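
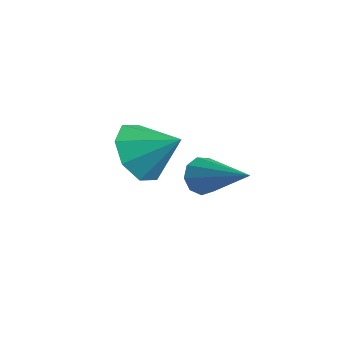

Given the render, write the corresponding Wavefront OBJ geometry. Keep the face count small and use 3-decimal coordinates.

v -1.571 2.277 0.312
v -1.294 2.044 -0.191
v 0.131 2.503 1.148
v -1.331 2.465 -0.228
v -1.481 2.798 -0.012
v -1.673 2.887 0.355
v -1.818 2.692 0.702
v -1.847 2.302 0.867
v -1.747 1.901 0.772
v -1.565 1.676 0.462
v -1.386 1.732 0.082
v -0.451 -0.478 2.818
v 0.22 -0.945 2.354
v 0.451 0.118 3.522
v 0.051 -0.32 2.04
v -0.411 0.212 2.182
v -0.897 0.34 2.697
v -1.122 -0.011 3.283
v -0.953 -0.636 3.597
v -0.491 -1.169 3.455
v -0.005 -1.297 2.94
f 2 1 4
f 2 4 3
f 4 1 5
f 4 5 3
f 5 1 6
f 5 6 3
f 6 1 7
f 6 7 3
f 7 1 8
f 7 8 3
f 8 1 9
f 8 9 3
f 9 1 10
f 9 10 3
f 10 1 11
f 10 11 3
f 11 1 2
f 11 2 3
f 13 12 15
f 13 15 14
f 15 12 16
f 15 16 14
f 16 12 17
f 16 17 14
f 17 12 18
f 17 18 14
f 18 12 19
f 18 19 14
f 19 12 20
f 19 20 14
f 20 12 21
f 20 21 14
f 21 12 13
f 21 13 14



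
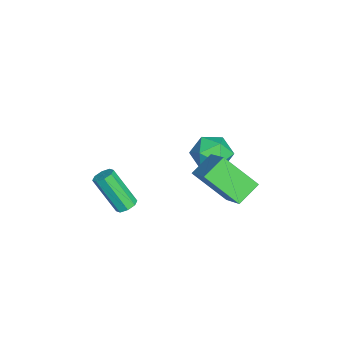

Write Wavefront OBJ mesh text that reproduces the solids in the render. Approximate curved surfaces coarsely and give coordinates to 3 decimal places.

v -2.5 2.758 -1.283
v -1.715 3.308 -1.715
v -1.785 1.312 -1.825
v -1 1.862 -2.257
v -1.091 1.807 -1.211
v -1.532 2.701 -0.876
v -1.968 1.919 -2.664
v -2.409 2.813 -2.329
v -1.386 2.789 -2.568
v -0.844 2.721 -1.67
v -2.656 1.899 -1.87
v -2.114 1.831 -0.972
v 1.156 -1.206 -3.071
v 1.627 -1.447 -3.105
v 1.215 -2.495 -1.404
v 0.744 -2.254 -1.369
v 1.643 -1.104 -2.89
v 1.232 -2.151 -1.188
v 1.374 -0.821 -2.781
v 0.963 -1.868 -1.079
v 0.977 -0.763 -2.841
v 0.566 -1.81 -1.14
v 0.685 -0.965 -3.036
v 0.273 -2.013 -1.335
v 0.668 -1.309 -3.252
v 0.257 -2.356 -1.55
v 0.937 -1.592 -3.361
v 0.526 -2.639 -1.659
v 1.334 -1.65 -3.3
v 0.923 -2.697 -1.599
v 2.264 1.666 0.39
v 1.468 2.427 1.003
v 2.633 3.151 -0.974
v 1.837 3.911 -0.361
v 3.583 2.249 1.381
v 2.787 3.009 1.994
v 3.952 3.733 0.017
v 3.156 4.494 0.63
f 1 12 6
f 1 6 2
f 1 2 8
f 1 8 11
f 1 11 12
f 2 6 10
f 6 12 5
f 12 11 3
f 11 8 7
f 8 2 9
f 4 10 5
f 4 5 3
f 4 3 7
f 4 7 9
f 4 9 10
f 5 10 6
f 3 5 12
f 7 3 11
f 9 7 8
f 10 9 2
f 14 13 17
f 14 17 15
f 15 17 18
f 15 18 16
f 17 13 19
f 17 19 18
f 18 19 20
f 18 20 16
f 19 13 21
f 19 21 20
f 20 21 22
f 20 22 16
f 21 13 23
f 21 23 22
f 22 23 24
f 22 24 16
f 23 13 25
f 23 25 24
f 24 25 26
f 24 26 16
f 25 13 27
f 25 27 26
f 26 27 28
f 26 28 16
f 27 13 29
f 27 29 28
f 28 29 30
f 28 30 16
f 29 13 14
f 29 14 30
f 30 14 15
f 30 15 16
f 32 34 31
f 35 32 31
f 31 34 33
f 33 35 31
f 32 38 34
f 36 32 35
f 36 38 32
f 34 38 33
f 37 35 33
f 33 38 37
f 37 36 35
f 38 36 37



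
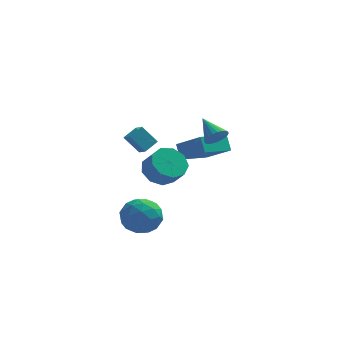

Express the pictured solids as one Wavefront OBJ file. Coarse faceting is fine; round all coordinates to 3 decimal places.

v -1.381 -2.731 -2.374
v -0.669 -3.234 -1.492
v -2.271 -4.506 -2.668
v -1.559 -5.009 -1.786
v -2.436 -4.187 -1.481
v -1.886 -3.09 -1.299
v -1.054 -4.65 -2.861
v -0.504 -3.553 -2.679
v -0.467 -4.42 -1.793
v -1.321 -4.134 -0.94
v -1.619 -3.606 -3.22
v -2.473 -3.32 -2.367
v -0.947 -2.826 -1.907
v -1.993 -4.914 -2.253
v -2.509 -4.43 -2.073
v -2.09 -4.726 -1.555
v -1.662 -2.742 -1.794
v -1.244 -3.037 -1.275
v -2.282 -3.597 -1.269
v -1.696 -4.703 -2.885
v -1.278 -4.998 -2.366
v -0.85 -3.014 -2.605
v -0.431 -3.31 -2.087
v -0.658 -4.143 -2.891
v -0.409 -3.82 -1.565
v -0.932 -4.863 -1.738
v -0.636 -4.652 -2.37
v -0.312 -4.007 -2.264
v -0.911 -3.651 -1.064
v -1.434 -4.695 -1.237
v -1.95 -4.211 -1.057
v -1.627 -3.566 -0.951
v -0.792 -4.349 -1.241
v -1.506 -3.045 -2.923
v -2.029 -4.089 -3.096
v -1.313 -4.174 -3.209
v -0.99 -3.529 -3.103
v -2.008 -2.877 -2.422
v -2.531 -3.92 -2.595
v -2.628 -3.733 -1.896
v -2.304 -3.088 -1.79
v -2.148 -3.391 -2.919
v -2.715 3.291 0.014
v -2.345 2.665 0.436
v -2.043 3.975 0.441
v -1.673 3.35 0.862
v -1.827 3.09 -1.062
v -1.457 2.465 -0.641
v -1.155 3.775 -0.636
v -0.785 3.149 -0.214
v 2.505 0.015 1.848
v 3.094 0.455 1.765
v 1.735 1.205 2.692
v 2.941 0.522 1.53
v 2.72 0.512 1.344
v 2.468 0.426 1.234
v 2.221 0.278 1.218
v 2.017 0.089 1.297
v 1.888 -0.111 1.461
v 1.852 -0.291 1.683
v 1.917 -0.425 1.931
v 2.07 -0.492 2.166
v 2.291 -0.482 2.352
v 2.543 -0.396 2.462
v 2.79 -0.248 2.478
v 2.994 -0.059 2.399
v 3.123 0.141 2.235
v 3.159 0.321 2.013
v 0.512 2.194 -1.126
v 1.877 1.134 0.05
v 0.262 2.837 -0.257
v 1.627 1.777 0.919
v 1.973 3.483 -1.659
v 3.338 2.423 -0.483
v 1.723 4.126 -0.79
v 3.088 3.066 0.386
v -0.514 -3.197 1.066
v 0.461 -2.916 0.668
v 1.029 -3.541 1.616
v 0.054 -3.823 2.014
v 0.224 -2.399 1.15
v 0.792 -3.025 2.099
v -0.358 -2.256 1.593
v 0.209 -2.882 2.542
v -1.013 -2.553 1.79
v -0.446 -3.179 2.738
v -1.435 -3.152 1.647
v -0.867 -3.777 2.596
v -1.425 -3.772 1.233
v -0.857 -4.397 2.181
v -0.989 -4.123 0.74
v -0.421 -4.748 1.688
v -0.331 -4.041 0.4
v 0.237 -4.666 1.348
v 0.242 -3.564 0.371
v 0.81 -4.19 1.32
f 1 38 17
f 38 12 41
f 17 41 6
f 38 41 17
f 1 17 13
f 17 6 18
f 13 18 2
f 17 18 13
f 1 13 22
f 13 2 23
f 22 23 8
f 13 23 22
f 1 22 34
f 22 8 37
f 34 37 11
f 22 37 34
f 1 34 38
f 34 11 42
f 38 42 12
f 34 42 38
f 2 18 29
f 18 6 32
f 29 32 10
f 18 32 29
f 6 41 19
f 41 12 40
f 19 40 5
f 41 40 19
f 12 42 39
f 42 11 35
f 39 35 3
f 42 35 39
f 11 37 36
f 37 8 24
f 36 24 7
f 37 24 36
f 8 23 28
f 23 2 25
f 28 25 9
f 23 25 28
f 4 30 16
f 30 10 31
f 16 31 5
f 30 31 16
f 4 16 14
f 16 5 15
f 14 15 3
f 16 15 14
f 4 14 21
f 14 3 20
f 21 20 7
f 14 20 21
f 4 21 26
f 21 7 27
f 26 27 9
f 21 27 26
f 4 26 30
f 26 9 33
f 30 33 10
f 26 33 30
f 5 31 19
f 31 10 32
f 19 32 6
f 31 32 19
f 3 15 39
f 15 5 40
f 39 40 12
f 15 40 39
f 7 20 36
f 20 3 35
f 36 35 11
f 20 35 36
f 9 27 28
f 27 7 24
f 28 24 8
f 27 24 28
f 10 33 29
f 33 9 25
f 29 25 2
f 33 25 29
f 44 46 43
f 47 44 43
f 43 46 45
f 45 47 43
f 44 50 46
f 48 44 47
f 48 50 44
f 46 50 45
f 49 47 45
f 45 50 49
f 49 48 47
f 50 48 49
f 52 51 54
f 52 54 53
f 54 51 55
f 54 55 53
f 55 51 56
f 55 56 53
f 56 51 57
f 56 57 53
f 57 51 58
f 57 58 53
f 58 51 59
f 58 59 53
f 59 51 60
f 59 60 53
f 60 51 61
f 60 61 53
f 61 51 62
f 61 62 53
f 62 51 63
f 62 63 53
f 63 51 64
f 63 64 53
f 64 51 65
f 64 65 53
f 65 51 66
f 65 66 53
f 66 51 67
f 66 67 53
f 67 51 68
f 67 68 53
f 68 51 52
f 68 52 53
f 70 72 69
f 73 70 69
f 69 72 71
f 71 73 69
f 70 76 72
f 74 70 73
f 74 76 70
f 72 76 71
f 75 73 71
f 71 76 75
f 75 74 73
f 76 74 75
f 78 77 81
f 78 81 79
f 79 81 82
f 79 82 80
f 81 77 83
f 81 83 82
f 82 83 84
f 82 84 80
f 83 77 85
f 83 85 84
f 84 85 86
f 84 86 80
f 85 77 87
f 85 87 86
f 86 87 88
f 86 88 80
f 87 77 89
f 87 89 88
f 88 89 90
f 88 90 80
f 89 77 91
f 89 91 90
f 90 91 92
f 90 92 80
f 91 77 93
f 91 93 92
f 92 93 94
f 92 94 80
f 93 77 95
f 93 95 94
f 94 95 96
f 94 96 80
f 95 77 78
f 95 78 96
f 96 78 79
f 96 79 80



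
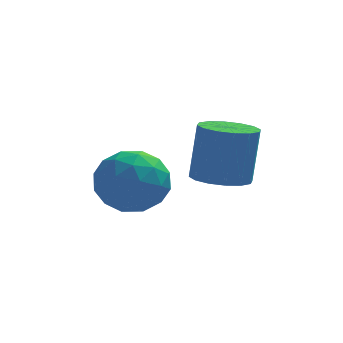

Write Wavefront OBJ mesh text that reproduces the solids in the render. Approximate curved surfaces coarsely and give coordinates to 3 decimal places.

v 1.951 -1.123 0.164
v 2.844 -0.997 0.04
v 3.062 -0.691 1.933
v 2.169 -0.817 2.056
v 2.652 -0.57 -0.007
v 2.871 -0.263 1.886
v 2.273 -0.29 -0.009
v 2.492 0.017 1.884
v 1.808 -0.234 0.036
v 2.026 0.073 1.929
v 1.381 -0.416 0.115
v 1.599 -0.109 2.008
v 1.106 -0.787 0.207
v 1.325 -0.481 2.1
v 1.058 -1.249 0.287
v 1.276 -0.943 2.18
v 1.249 -1.677 0.334
v 1.468 -1.37 2.227
v 1.628 -1.957 0.336
v 1.847 -1.65 2.229
v 2.094 -2.013 0.291
v 2.312 -1.706 2.184
v 2.521 -1.831 0.212
v 2.739 -1.524 2.105
v 2.795 -1.459 0.12
v 3.014 -1.153 2.013
v -1.009 0.61 -0.124
v -0.317 0.07 0.708
v -0.863 -0.97 -1.268
v -0.171 -1.51 -0.436
v -1.344 -1.316 -0.214
v -1.434 -0.339 0.493
v 0.254 -0.561 -1.053
v 0.164 0.416 -0.346
v 0.464 -0.653 0.134
v -0.524 -1.12 0.653
v -0.656 0.22 -1.213
v -1.644 -0.247 -0.694
v -0.675 0.479 0.393
v -0.505 -1.379 -0.953
v -1.194 -1.265 -0.822
v -0.787 -1.582 -0.333
v -1.332 0.238 0.266
v -0.925 -0.079 0.756
v -1.529 -0.894 0.213
v -0.255 -0.821 -1.316
v 0.152 -1.138 -0.826
v -0.393 0.682 -0.227
v 0.014 0.365 0.262
v 0.349 -0.006 -0.773
v 0.19 -0.263 0.544
v 0.275 -1.192 -0.129
v 0.525 -0.634 -0.491
v 0.473 -0.06 -0.076
v -0.39 -0.538 0.849
v -0.305 -1.466 0.176
v -0.994 -1.352 0.307
v -1.047 -0.778 0.723
v 0.068 -0.963 0.511
v -0.875 0.566 -0.736
v -0.79 -0.362 -1.409
v -0.133 -0.122 -1.283
v -0.186 0.452 -0.867
v -1.455 0.292 -0.431
v -1.37 -0.637 -1.104
v -1.653 -0.84 -0.484
v -1.705 -0.266 -0.069
v -1.248 0.063 -1.071
f 2 1 5
f 2 5 3
f 3 5 6
f 3 6 4
f 5 1 7
f 5 7 6
f 6 7 8
f 6 8 4
f 7 1 9
f 7 9 8
f 8 9 10
f 8 10 4
f 9 1 11
f 9 11 10
f 10 11 12
f 10 12 4
f 11 1 13
f 11 13 12
f 12 13 14
f 12 14 4
f 13 1 15
f 13 15 14
f 14 15 16
f 14 16 4
f 15 1 17
f 15 17 16
f 16 17 18
f 16 18 4
f 17 1 19
f 17 19 18
f 18 19 20
f 18 20 4
f 19 1 21
f 19 21 20
f 20 21 22
f 20 22 4
f 21 1 23
f 21 23 22
f 22 23 24
f 22 24 4
f 23 1 25
f 23 25 24
f 24 25 26
f 24 26 4
f 25 1 2
f 25 2 26
f 26 2 3
f 26 3 4
f 27 64 43
f 64 38 67
f 43 67 32
f 64 67 43
f 27 43 39
f 43 32 44
f 39 44 28
f 43 44 39
f 27 39 48
f 39 28 49
f 48 49 34
f 39 49 48
f 27 48 60
f 48 34 63
f 60 63 37
f 48 63 60
f 27 60 64
f 60 37 68
f 64 68 38
f 60 68 64
f 28 44 55
f 44 32 58
f 55 58 36
f 44 58 55
f 32 67 45
f 67 38 66
f 45 66 31
f 67 66 45
f 38 68 65
f 68 37 61
f 65 61 29
f 68 61 65
f 37 63 62
f 63 34 50
f 62 50 33
f 63 50 62
f 34 49 54
f 49 28 51
f 54 51 35
f 49 51 54
f 30 56 42
f 56 36 57
f 42 57 31
f 56 57 42
f 30 42 40
f 42 31 41
f 40 41 29
f 42 41 40
f 30 40 47
f 40 29 46
f 47 46 33
f 40 46 47
f 30 47 52
f 47 33 53
f 52 53 35
f 47 53 52
f 30 52 56
f 52 35 59
f 56 59 36
f 52 59 56
f 31 57 45
f 57 36 58
f 45 58 32
f 57 58 45
f 29 41 65
f 41 31 66
f 65 66 38
f 41 66 65
f 33 46 62
f 46 29 61
f 62 61 37
f 46 61 62
f 35 53 54
f 53 33 50
f 54 50 34
f 53 50 54
f 36 59 55
f 59 35 51
f 55 51 28
f 59 51 55



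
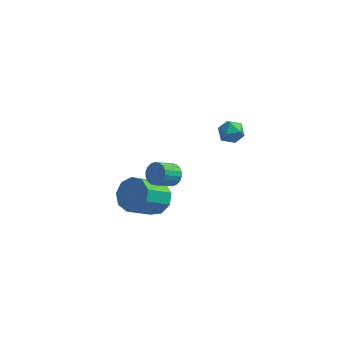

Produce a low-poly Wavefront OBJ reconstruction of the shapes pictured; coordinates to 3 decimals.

v -1.75 0.554 -4.158
v -1.348 1.05 -3.455
v -2.287 0.062 -2.219
v -2.69 -0.434 -2.922
v -1.899 1.339 -3.643
v -2.838 0.351 -2.408
v -2.38 1.26 -4.072
v -3.32 0.272 -2.837
v -2.567 0.851 -4.541
v -3.507 -0.137 -3.306
v -2.372 0.303 -4.831
v -3.311 -0.685 -3.595
v -1.886 -0.127 -4.806
v -2.825 -1.116 -3.57
v -1.336 -0.239 -4.477
v -2.276 -1.227 -3.242
v -0.98 0.02 -3.999
v -1.92 -0.968 -2.764
v -0.985 0.53 -3.596
v -1.924 -0.458 -2.36
v -0.467 -2.471 1.351
v -0.044 -2.881 1.382
v -0.689 -3.499 2.04
v -1.113 -3.089 2.009
v 0.012 -2.723 1.584
v -0.633 -3.341 2.242
v -0.027 -2.516 1.741
v -0.672 -3.134 2.399
v -0.153 -2.3 1.82
v -0.798 -2.918 2.478
v -0.341 -2.118 1.806
v -0.987 -2.736 2.464
v -0.555 -2.005 1.702
v -1.2 -2.623 2.361
v -0.751 -1.985 1.529
v -1.396 -2.603 2.187
v -0.891 -2.061 1.32
v -1.536 -2.679 1.978
v -0.947 -2.219 1.118
v -1.592 -2.837 1.776
v -0.908 -2.426 0.961
v -1.553 -3.044 1.619
v -0.782 -2.642 0.882
v -1.427 -3.26 1.54
v -0.593 -2.824 0.896
v -1.239 -3.442 1.554
v -0.38 -2.937 0.999
v -1.025 -3.555 1.658
v -0.184 -2.957 1.173
v -0.829 -3.575 1.831
v 0.941 3.914 -1.93
v 1.156 4.216 -1.319
v 1.684 3.044 -1.761
v 1.899 3.346 -1.15
v 1.242 3.069 -1.2
v 0.783 3.607 -1.304
v 2.057 3.653 -1.776
v 1.598 4.191 -1.88
v 1.846 4.055 -1.223
v 1.342 3.693 -0.867
v 1.498 3.567 -2.213
v 0.994 3.205 -1.857
f 2 1 5
f 2 5 3
f 3 5 6
f 3 6 4
f 5 1 7
f 5 7 6
f 6 7 8
f 6 8 4
f 7 1 9
f 7 9 8
f 8 9 10
f 8 10 4
f 9 1 11
f 9 11 10
f 10 11 12
f 10 12 4
f 11 1 13
f 11 13 12
f 12 13 14
f 12 14 4
f 13 1 15
f 13 15 14
f 14 15 16
f 14 16 4
f 15 1 17
f 15 17 16
f 16 17 18
f 16 18 4
f 17 1 19
f 17 19 18
f 18 19 20
f 18 20 4
f 19 1 2
f 19 2 20
f 20 2 3
f 20 3 4
f 22 21 25
f 22 25 23
f 23 25 26
f 23 26 24
f 25 21 27
f 25 27 26
f 26 27 28
f 26 28 24
f 27 21 29
f 27 29 28
f 28 29 30
f 28 30 24
f 29 21 31
f 29 31 30
f 30 31 32
f 30 32 24
f 31 21 33
f 31 33 32
f 32 33 34
f 32 34 24
f 33 21 35
f 33 35 34
f 34 35 36
f 34 36 24
f 35 21 37
f 35 37 36
f 36 37 38
f 36 38 24
f 37 21 39
f 37 39 38
f 38 39 40
f 38 40 24
f 39 21 41
f 39 41 40
f 40 41 42
f 40 42 24
f 41 21 43
f 41 43 42
f 42 43 44
f 42 44 24
f 43 21 45
f 43 45 44
f 44 45 46
f 44 46 24
f 45 21 47
f 45 47 46
f 46 47 48
f 46 48 24
f 47 21 49
f 47 49 48
f 48 49 50
f 48 50 24
f 49 21 22
f 49 22 50
f 50 22 23
f 50 23 24
f 51 62 56
f 51 56 52
f 51 52 58
f 51 58 61
f 51 61 62
f 52 56 60
f 56 62 55
f 62 61 53
f 61 58 57
f 58 52 59
f 54 60 55
f 54 55 53
f 54 53 57
f 54 57 59
f 54 59 60
f 55 60 56
f 53 55 62
f 57 53 61
f 59 57 58
f 60 59 52



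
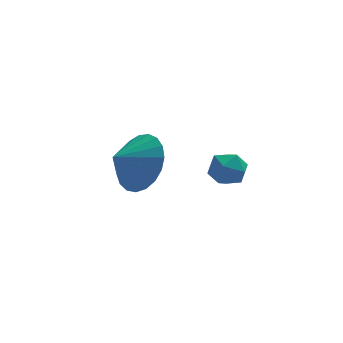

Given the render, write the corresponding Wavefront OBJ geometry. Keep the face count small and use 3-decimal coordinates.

v -0.866 -3.241 -1.518
v -0.499 -3.541 -1.102
v -1.681 -3.739 -1.158
v -1.314 -4.039 -0.742
v -1.421 -3.421 -0.68
v -0.917 -3.113 -0.902
v -1.263 -4.167 -1.358
v -0.759 -3.859 -1.58
v -0.744 -4.114 -1.003
v -0.842 -3.652 -0.584
v -1.338 -3.628 -1.676
v -1.436 -3.166 -1.257
v -2.865 -0.444 -2.642
v -2.489 0.072 -1.784
v -3.715 -0.696 -2.118
v -2.714 0.394 -1.994
v -2.965 0.57 -2.316
v -3.199 0.571 -2.694
v -3.375 0.397 -3.064
v -3.463 0.077 -3.36
v -3.447 -0.333 -3.533
v -3.331 -0.762 -3.551
v -3.135 -1.136 -3.412
v -2.891 -1.39 -3.14
v -2.644 -1.481 -2.782
v -2.434 -1.393 -2.4
v -2.299 -1.14 -2.059
v -2.262 -0.767 -1.82
v -2.329 -0.338 -1.722
f 1 12 6
f 1 6 2
f 1 2 8
f 1 8 11
f 1 11 12
f 2 6 10
f 6 12 5
f 12 11 3
f 11 8 7
f 8 2 9
f 4 10 5
f 4 5 3
f 4 3 7
f 4 7 9
f 4 9 10
f 5 10 6
f 3 5 12
f 7 3 11
f 9 7 8
f 10 9 2
f 14 13 16
f 14 16 15
f 16 13 17
f 16 17 15
f 17 13 18
f 17 18 15
f 18 13 19
f 18 19 15
f 19 13 20
f 19 20 15
f 20 13 21
f 20 21 15
f 21 13 22
f 21 22 15
f 22 13 23
f 22 23 15
f 23 13 24
f 23 24 15
f 24 13 25
f 24 25 15
f 25 13 26
f 25 26 15
f 26 13 27
f 26 27 15
f 27 13 28
f 27 28 15
f 28 13 29
f 28 29 15
f 29 13 14
f 29 14 15



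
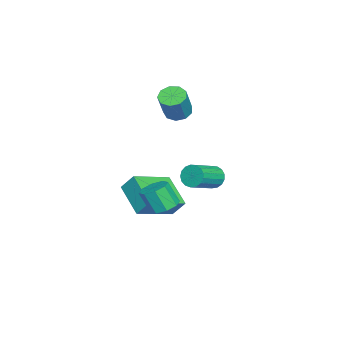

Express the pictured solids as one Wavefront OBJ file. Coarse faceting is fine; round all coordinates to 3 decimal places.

v -2.336 -2.948 2.616
v -1.752 -2.927 2.287
v -1.001 -3.031 3.616
v -1.584 -3.052 3.944
v -1.886 -2.502 2.396
v -1.135 -2.607 3.725
v -2.23 -2.286 2.608
v -1.479 -2.391 3.937
v -2.624 -2.38 2.823
v -1.873 -2.484 4.152
v -2.883 -2.739 2.941
v -2.132 -2.843 4.27
v -2.885 -3.196 2.907
v -2.134 -3.3 4.236
v -2.631 -3.537 2.736
v -1.88 -3.641 4.065
v -2.238 -3.602 2.509
v -1.487 -3.707 3.838
v -1.891 -3.361 2.332
v -1.14 -3.466 3.661
v 0.425 -4.939 -0.997
v 0.483 -4.347 -0.194
v -1.132 -3.671 -1.82
v -1.074 -3.079 -1.017
v 1.674 -3.941 -1.823
v 1.732 -3.349 -1.02
v 0.117 -2.673 -2.646
v 0.175 -2.081 -1.843
v 2.824 -0.347 1.64
v 3.12 -0.346 1.129
v 4.331 -1.012 1.829
v 4.036 -1.013 2.34
v 3.188 -0.098 1.247
v 4.399 -0.765 1.947
v 3.172 0.092 1.455
v 4.384 -0.574 2.155
v 3.077 0.182 1.706
v 4.289 -0.484 2.406
v 2.924 0.151 1.941
v 4.136 -0.516 2.641
v 2.748 0.006 2.107
v 3.96 -0.661 2.807
v 2.59 -0.22 2.166
v 3.801 -0.887 2.866
v 2.485 -0.475 2.105
v 3.696 -1.142 2.805
v 2.458 -0.701 1.937
v 3.669 -1.367 2.637
v 2.515 -0.845 1.701
v 3.726 -1.512 2.401
v 2.642 -0.875 1.451
v 3.854 -1.542 2.151
v 2.812 -0.784 1.245
v 4.024 -1.451 1.945
v 2.984 -0.593 1.128
v 4.196 -1.26 1.828
v 2.419 -2.501 -0.724
v 3.054 -2.289 -0.559
v 2.957 -2.827 0.509
v 2.321 -3.039 0.344
v 2.682 -1.942 -0.418
v 2.585 -2.479 0.65
v 2.156 -1.922 -0.456
v 2.059 -2.46 0.612
v 1.784 -2.241 -0.651
v 1.686 -2.779 0.417
v 1.783 -2.713 -0.889
v 1.686 -3.251 0.179
v 2.155 -3.061 -1.03
v 2.058 -3.598 0.038
v 2.681 -3.08 -0.992
v 2.584 -3.618 0.076
v 3.054 -2.761 -0.797
v 2.956 -3.299 0.271
f 2 1 5
f 2 5 3
f 3 5 6
f 3 6 4
f 5 1 7
f 5 7 6
f 6 7 8
f 6 8 4
f 7 1 9
f 7 9 8
f 8 9 10
f 8 10 4
f 9 1 11
f 9 11 10
f 10 11 12
f 10 12 4
f 11 1 13
f 11 13 12
f 12 13 14
f 12 14 4
f 13 1 15
f 13 15 14
f 14 15 16
f 14 16 4
f 15 1 17
f 15 17 16
f 16 17 18
f 16 18 4
f 17 1 19
f 17 19 18
f 18 19 20
f 18 20 4
f 19 1 2
f 19 2 20
f 20 2 3
f 20 3 4
f 22 24 21
f 25 22 21
f 21 24 23
f 23 25 21
f 22 28 24
f 26 22 25
f 26 28 22
f 24 28 23
f 27 25 23
f 23 28 27
f 27 26 25
f 28 26 27
f 30 29 33
f 30 33 31
f 31 33 34
f 31 34 32
f 33 29 35
f 33 35 34
f 34 35 36
f 34 36 32
f 35 29 37
f 35 37 36
f 36 37 38
f 36 38 32
f 37 29 39
f 37 39 38
f 38 39 40
f 38 40 32
f 39 29 41
f 39 41 40
f 40 41 42
f 40 42 32
f 41 29 43
f 41 43 42
f 42 43 44
f 42 44 32
f 43 29 45
f 43 45 44
f 44 45 46
f 44 46 32
f 45 29 47
f 45 47 46
f 46 47 48
f 46 48 32
f 47 29 49
f 47 49 48
f 48 49 50
f 48 50 32
f 49 29 51
f 49 51 50
f 50 51 52
f 50 52 32
f 51 29 53
f 51 53 52
f 52 53 54
f 52 54 32
f 53 29 55
f 53 55 54
f 54 55 56
f 54 56 32
f 55 29 30
f 55 30 56
f 56 30 31
f 56 31 32
f 58 57 61
f 58 61 59
f 59 61 62
f 59 62 60
f 61 57 63
f 61 63 62
f 62 63 64
f 62 64 60
f 63 57 65
f 63 65 64
f 64 65 66
f 64 66 60
f 65 57 67
f 65 67 66
f 66 67 68
f 66 68 60
f 67 57 69
f 67 69 68
f 68 69 70
f 68 70 60
f 69 57 71
f 69 71 70
f 70 71 72
f 70 72 60
f 71 57 73
f 71 73 72
f 72 73 74
f 72 74 60
f 73 57 58
f 73 58 74
f 74 58 59
f 74 59 60



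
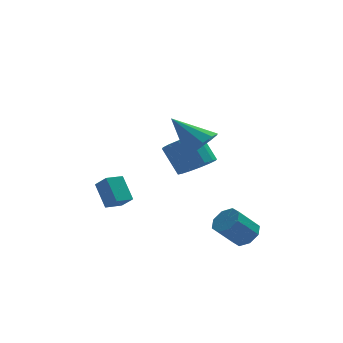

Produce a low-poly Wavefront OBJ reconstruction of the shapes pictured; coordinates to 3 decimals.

v 2.326 0.869 -1.464
v 3.104 1.583 -1.638
v 2.512 2.565 -0.25
v 1.734 1.851 -0.076
v 2.677 1.759 -1.944
v 2.085 2.741 -0.556
v 2.156 1.696 -2.121
v 1.564 2.678 -0.734
v 1.681 1.412 -2.123
v 1.089 2.393 -0.735
v 1.378 0.982 -1.948
v 0.786 1.963 -0.56
v 1.33 0.522 -1.643
v 0.738 1.503 -0.255
v 1.548 0.155 -1.29
v 0.956 1.137 0.098
v 1.975 -0.021 -0.984
v 1.383 0.961 0.404
v 2.496 0.042 -0.806
v 1.904 1.024 0.581
v 2.971 0.327 -0.805
v 2.379 1.308 0.583
v 3.274 0.757 -0.98
v 2.682 1.738 0.408
v 3.322 1.217 -1.285
v 2.73 2.198 0.103
v 3.637 -3.763 -3.875
v 4.258 -3.887 -3.339
v 3.204 -4.101 -2.168
v 2.583 -3.977 -2.705
v 4.09 -3.276 -3.379
v 3.035 -3.49 -2.208
v 3.656 -2.95 -3.709
v 2.602 -3.164 -2.539
v 3.212 -3.1 -4.138
v 2.157 -3.315 -2.967
v 3.016 -3.639 -4.412
v 1.962 -3.853 -3.241
v 3.185 -4.25 -4.372
v 2.13 -4.464 -3.201
v 3.618 -4.576 -4.041
v 2.564 -4.79 -2.871
v 4.063 -4.425 -3.613
v 3.008 -4.64 -2.442
v 1.499 -3.721 2.222
v 1.848 -4.275 2.978
v 0.281 -2.639 3.578
v 2.217 -3.783 2.916
v 2.311 -3.267 2.588
v 2.095 -2.925 2.121
v 1.651 -2.887 1.693
v 1.15 -3.168 1.466
v 0.781 -3.66 1.528
v 0.687 -4.176 1.856
v 0.903 -4.518 2.323
v 1.346 -4.556 2.751
v -2.235 1.084 -3.919
v -1.782 0.488 -3.226
v -2.547 2.144 -2.803
v -2.094 1.548 -2.11
v -1.326 1.552 -4.11
v -0.873 0.956 -3.417
v -1.638 2.612 -2.994
v -1.185 2.016 -2.301
f 2 1 5
f 2 5 3
f 3 5 6
f 3 6 4
f 5 1 7
f 5 7 6
f 6 7 8
f 6 8 4
f 7 1 9
f 7 9 8
f 8 9 10
f 8 10 4
f 9 1 11
f 9 11 10
f 10 11 12
f 10 12 4
f 11 1 13
f 11 13 12
f 12 13 14
f 12 14 4
f 13 1 15
f 13 15 14
f 14 15 16
f 14 16 4
f 15 1 17
f 15 17 16
f 16 17 18
f 16 18 4
f 17 1 19
f 17 19 18
f 18 19 20
f 18 20 4
f 19 1 21
f 19 21 20
f 20 21 22
f 20 22 4
f 21 1 23
f 21 23 22
f 22 23 24
f 22 24 4
f 23 1 25
f 23 25 24
f 24 25 26
f 24 26 4
f 25 1 2
f 25 2 26
f 26 2 3
f 26 3 4
f 28 27 31
f 28 31 29
f 29 31 32
f 29 32 30
f 31 27 33
f 31 33 32
f 32 33 34
f 32 34 30
f 33 27 35
f 33 35 34
f 34 35 36
f 34 36 30
f 35 27 37
f 35 37 36
f 36 37 38
f 36 38 30
f 37 27 39
f 37 39 38
f 38 39 40
f 38 40 30
f 39 27 41
f 39 41 40
f 40 41 42
f 40 42 30
f 41 27 43
f 41 43 42
f 42 43 44
f 42 44 30
f 43 27 28
f 43 28 44
f 44 28 29
f 44 29 30
f 46 45 48
f 46 48 47
f 48 45 49
f 48 49 47
f 49 45 50
f 49 50 47
f 50 45 51
f 50 51 47
f 51 45 52
f 51 52 47
f 52 45 53
f 52 53 47
f 53 45 54
f 53 54 47
f 54 45 55
f 54 55 47
f 55 45 56
f 55 56 47
f 56 45 46
f 56 46 47
f 58 60 57
f 61 58 57
f 57 60 59
f 59 61 57
f 58 64 60
f 62 58 61
f 62 64 58
f 60 64 59
f 63 61 59
f 59 64 63
f 63 62 61
f 64 62 63



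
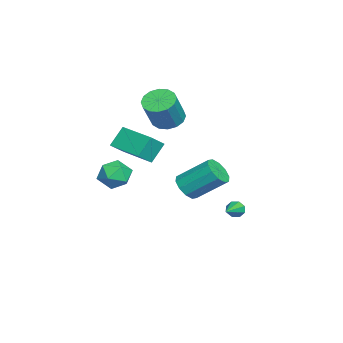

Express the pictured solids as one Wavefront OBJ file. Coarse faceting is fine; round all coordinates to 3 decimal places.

v -3.75 -1.704 2.708
v -3.019 -2.091 2.164
v -1.898 -2.423 3.909
v -2.63 -2.036 4.452
v -2.913 -1.59 2.192
v -1.793 -1.923 3.936
v -3.031 -1.12 2.357
v -1.911 -1.453 4.102
v -3.342 -0.806 2.617
v -2.222 -1.139 4.362
v -3.763 -0.733 2.901
v -2.642 -1.065 4.645
v -4.18 -0.92 3.133
v -3.059 -1.252 4.878
v -4.482 -1.317 3.251
v -3.361 -1.649 4.996
v -4.587 -1.817 3.224
v -3.467 -2.15 4.968
v -4.469 -2.287 3.058
v -3.349 -2.62 4.803
v -4.158 -2.601 2.798
v -3.038 -2.934 4.543
v -3.738 -2.675 2.515
v -2.617 -3.007 4.259
v -3.321 -2.488 2.282
v -2.2 -2.82 4.027
v -1.993 2.259 -3.207
v -1.778 2.517 -3.667
v -0.447 1.921 -2.673
v -1.834 2.791 -3.332
v -1.983 2.753 -2.924
v -2.138 2.425 -2.681
v -2.208 2 -2.747
v -2.152 1.726 -3.082
v -2.003 1.764 -3.49
v -1.848 2.092 -3.732
v 1.741 0.139 0.073
v 2.343 0.537 -0.447
v 2.401 2.219 0.906
v 1.799 1.821 1.427
v 1.843 0.691 -0.617
v 1.901 2.373 0.736
v 1.304 0.634 -0.523
v 1.362 2.316 0.83
v 0.932 0.388 -0.202
v 0.99 2.07 1.152
v 0.869 0.047 0.225
v 0.927 1.729 1.578
v 1.139 -0.259 0.594
v 1.197 1.423 1.947
v 1.639 -0.413 0.764
v 1.697 1.269 2.117
v 2.178 -0.356 0.67
v 2.236 1.326 2.023
v 2.55 -0.11 0.348
v 2.608 1.572 1.702
v 2.613 0.231 -0.078
v 2.671 1.913 1.275
v 3.728 -2.895 2.238
v 4.257 -3.482 1.611
v 2.383 -3.158 1.349
v 2.912 -3.745 0.722
v 2.728 -4.052 1.665
v 3.559 -3.89 2.215
v 3.081 -2.75 0.745
v 3.912 -2.588 1.295
v 3.858 -3.393 0.688
v 3.639 -4.197 1.257
v 3.001 -2.443 1.703
v 2.782 -3.247 2.272
v 0.301 -4.142 2.194
v -0.367 -3.576 3.3
v -0.52 -3.588 1.415
v -1.188 -3.022 2.52
v 1.588 -2.398 2.08
v 0.92 -1.832 3.185
v 0.767 -1.844 1.3
v 0.099 -1.278 2.406
f 2 1 5
f 2 5 3
f 3 5 6
f 3 6 4
f 5 1 7
f 5 7 6
f 6 7 8
f 6 8 4
f 7 1 9
f 7 9 8
f 8 9 10
f 8 10 4
f 9 1 11
f 9 11 10
f 10 11 12
f 10 12 4
f 11 1 13
f 11 13 12
f 12 13 14
f 12 14 4
f 13 1 15
f 13 15 14
f 14 15 16
f 14 16 4
f 15 1 17
f 15 17 16
f 16 17 18
f 16 18 4
f 17 1 19
f 17 19 18
f 18 19 20
f 18 20 4
f 19 1 21
f 19 21 20
f 20 21 22
f 20 22 4
f 21 1 23
f 21 23 22
f 22 23 24
f 22 24 4
f 23 1 25
f 23 25 24
f 24 25 26
f 24 26 4
f 25 1 2
f 25 2 26
f 26 2 3
f 26 3 4
f 28 27 30
f 28 30 29
f 30 27 31
f 30 31 29
f 31 27 32
f 31 32 29
f 32 27 33
f 32 33 29
f 33 27 34
f 33 34 29
f 34 27 35
f 34 35 29
f 35 27 36
f 35 36 29
f 36 27 28
f 36 28 29
f 38 37 41
f 38 41 39
f 39 41 42
f 39 42 40
f 41 37 43
f 41 43 42
f 42 43 44
f 42 44 40
f 43 37 45
f 43 45 44
f 44 45 46
f 44 46 40
f 45 37 47
f 45 47 46
f 46 47 48
f 46 48 40
f 47 37 49
f 47 49 48
f 48 49 50
f 48 50 40
f 49 37 51
f 49 51 50
f 50 51 52
f 50 52 40
f 51 37 53
f 51 53 52
f 52 53 54
f 52 54 40
f 53 37 55
f 53 55 54
f 54 55 56
f 54 56 40
f 55 37 57
f 55 57 56
f 56 57 58
f 56 58 40
f 57 37 38
f 57 38 58
f 58 38 39
f 58 39 40
f 59 70 64
f 59 64 60
f 59 60 66
f 59 66 69
f 59 69 70
f 60 64 68
f 64 70 63
f 70 69 61
f 69 66 65
f 66 60 67
f 62 68 63
f 62 63 61
f 62 61 65
f 62 65 67
f 62 67 68
f 63 68 64
f 61 63 70
f 65 61 69
f 67 65 66
f 68 67 60
f 72 74 71
f 75 72 71
f 71 74 73
f 73 75 71
f 72 78 74
f 76 72 75
f 76 78 72
f 74 78 73
f 77 75 73
f 73 78 77
f 77 76 75
f 78 76 77



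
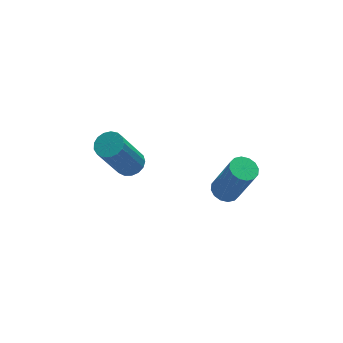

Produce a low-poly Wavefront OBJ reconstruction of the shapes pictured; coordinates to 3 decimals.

v 3.699 -1.891 -3.095
v 4.044 -1.428 -3.038
v 4.546 -2.027 -1.208
v 4.201 -2.489 -1.265
v 3.777 -1.338 -2.936
v 4.278 -1.937 -1.105
v 3.488 -1.397 -2.876
v 3.99 -1.996 -1.046
v 3.256 -1.588 -2.875
v 3.758 -2.186 -1.044
v 3.143 -1.86 -2.933
v 3.645 -2.458 -1.102
v 3.179 -2.14 -3.034
v 3.681 -2.739 -1.204
v 3.354 -2.353 -3.152
v 3.856 -2.952 -1.322
v 3.622 -2.443 -3.255
v 4.123 -3.042 -1.424
v 3.91 -2.384 -3.314
v 4.412 -2.983 -1.484
v 4.142 -2.194 -3.316
v 4.644 -2.792 -1.485
v 4.255 -1.922 -3.258
v 4.757 -2.52 -1.427
v 4.219 -1.641 -3.156
v 4.721 -2.24 -1.326
v 0.086 -1.749 -0.394
v 0.605 -1.705 -0.14
v -0.286 -2.186 1.768
v -0.806 -2.231 1.514
v 0.501 -1.448 -0.124
v -0.39 -1.929 1.784
v 0.302 -1.26 -0.17
v -0.589 -1.741 1.738
v 0.053 -1.185 -0.267
v -0.838 -1.666 1.641
v -0.188 -1.238 -0.393
v -1.079 -1.719 1.515
v -0.367 -1.409 -0.519
v -1.258 -1.89 1.389
v -0.442 -1.658 -0.617
v -1.333 -2.139 1.291
v -0.396 -1.927 -0.664
v -1.287 -2.408 1.244
v -0.24 -2.156 -0.649
v -1.131 -2.637 1.259
v -0.009 -2.292 -0.575
v -0.9 -2.773 1.333
v 0.243 -2.304 -0.46
v -0.648 -2.785 1.448
v 0.459 -2.188 -0.33
v -0.432 -2.669 1.578
v 0.59 -1.972 -0.214
v -0.301 -2.453 1.693
f 2 1 5
f 2 5 3
f 3 5 6
f 3 6 4
f 5 1 7
f 5 7 6
f 6 7 8
f 6 8 4
f 7 1 9
f 7 9 8
f 8 9 10
f 8 10 4
f 9 1 11
f 9 11 10
f 10 11 12
f 10 12 4
f 11 1 13
f 11 13 12
f 12 13 14
f 12 14 4
f 13 1 15
f 13 15 14
f 14 15 16
f 14 16 4
f 15 1 17
f 15 17 16
f 16 17 18
f 16 18 4
f 17 1 19
f 17 19 18
f 18 19 20
f 18 20 4
f 19 1 21
f 19 21 20
f 20 21 22
f 20 22 4
f 21 1 23
f 21 23 22
f 22 23 24
f 22 24 4
f 23 1 25
f 23 25 24
f 24 25 26
f 24 26 4
f 25 1 2
f 25 2 26
f 26 2 3
f 26 3 4
f 28 27 31
f 28 31 29
f 29 31 32
f 29 32 30
f 31 27 33
f 31 33 32
f 32 33 34
f 32 34 30
f 33 27 35
f 33 35 34
f 34 35 36
f 34 36 30
f 35 27 37
f 35 37 36
f 36 37 38
f 36 38 30
f 37 27 39
f 37 39 38
f 38 39 40
f 38 40 30
f 39 27 41
f 39 41 40
f 40 41 42
f 40 42 30
f 41 27 43
f 41 43 42
f 42 43 44
f 42 44 30
f 43 27 45
f 43 45 44
f 44 45 46
f 44 46 30
f 45 27 47
f 45 47 46
f 46 47 48
f 46 48 30
f 47 27 49
f 47 49 48
f 48 49 50
f 48 50 30
f 49 27 51
f 49 51 50
f 50 51 52
f 50 52 30
f 51 27 53
f 51 53 52
f 52 53 54
f 52 54 30
f 53 27 28
f 53 28 54
f 54 28 29
f 54 29 30



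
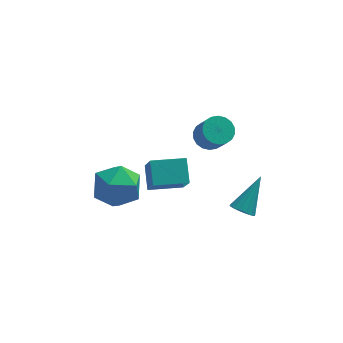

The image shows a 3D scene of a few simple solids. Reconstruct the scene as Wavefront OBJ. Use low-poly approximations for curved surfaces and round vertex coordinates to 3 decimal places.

v -1.389 0.844 -2.337
v -1.427 1.862 -1.595
v -1.556 1.979 -3.902
v -1.594 2.997 -3.16
v 0.194 0.963 -2.42
v 0.156 1.981 -1.678
v 0.027 2.098 -3.985
v -0.011 3.116 -3.243
v 1.322 3.76 -1.982
v 1.916 4.202 -1.865
v 2.252 3.443 -0.701
v 1.658 3 -0.818
v 1.674 4.356 -1.694
v 2.01 3.597 -0.53
v 1.362 4.392 -1.581
v 1.698 3.633 -0.417
v 1.042 4.303 -1.547
v 1.378 3.543 -0.383
v 0.778 4.106 -1.599
v 1.114 3.346 -0.435
v 0.621 3.841 -1.727
v 0.957 3.081 -0.563
v 0.603 3.559 -1.906
v 0.939 2.8 -0.742
v 0.728 3.317 -2.099
v 1.064 2.558 -0.935
v 0.97 3.163 -2.27
v 1.306 2.404 -1.106
v 1.282 3.127 -2.383
v 1.618 2.368 -1.219
v 1.602 3.217 -2.417
v 1.938 2.457 -1.253
v 1.866 3.414 -2.365
v 2.202 2.654 -1.201
v 2.023 3.679 -2.237
v 2.359 2.919 -1.073
v 2.041 3.96 -2.058
v 2.377 3.201 -0.894
v 2.474 0.6 -4.323
v 2.894 0.775 -4.743
v 3.386 1.64 -2.977
v 2.663 0.998 -4.759
v 2.381 1.113 -4.657
v 2.125 1.092 -4.466
v 1.961 0.938 -4.237
v 1.935 0.694 -4.03
v 2.053 0.425 -3.902
v 2.284 0.202 -3.886
v 2.566 0.086 -3.988
v 2.822 0.108 -4.179
v 2.986 0.261 -4.408
v 3.012 0.506 -4.615
v -3.821 1.682 -2.096
v -2.95 2.417 -2.529
v -2.89 0.123 -2.871
v -2.019 0.858 -3.304
v -2.122 0.677 -2.102
v -2.698 1.64 -1.623
v -3.142 0.9 -3.777
v -3.718 1.863 -3.298
v -2.53 1.934 -3.568
v -1.9 1.796 -2.533
v -3.94 0.744 -2.867
v -3.31 0.606 -1.832
f 2 4 1
f 5 2 1
f 1 4 3
f 3 5 1
f 2 8 4
f 6 2 5
f 6 8 2
f 4 8 3
f 7 5 3
f 3 8 7
f 7 6 5
f 8 6 7
f 10 9 13
f 10 13 11
f 11 13 14
f 11 14 12
f 13 9 15
f 13 15 14
f 14 15 16
f 14 16 12
f 15 9 17
f 15 17 16
f 16 17 18
f 16 18 12
f 17 9 19
f 17 19 18
f 18 19 20
f 18 20 12
f 19 9 21
f 19 21 20
f 20 21 22
f 20 22 12
f 21 9 23
f 21 23 22
f 22 23 24
f 22 24 12
f 23 9 25
f 23 25 24
f 24 25 26
f 24 26 12
f 25 9 27
f 25 27 26
f 26 27 28
f 26 28 12
f 27 9 29
f 27 29 28
f 28 29 30
f 28 30 12
f 29 9 31
f 29 31 30
f 30 31 32
f 30 32 12
f 31 9 33
f 31 33 32
f 32 33 34
f 32 34 12
f 33 9 35
f 33 35 34
f 34 35 36
f 34 36 12
f 35 9 37
f 35 37 36
f 36 37 38
f 36 38 12
f 37 9 10
f 37 10 38
f 38 10 11
f 38 11 12
f 40 39 42
f 40 42 41
f 42 39 43
f 42 43 41
f 43 39 44
f 43 44 41
f 44 39 45
f 44 45 41
f 45 39 46
f 45 46 41
f 46 39 47
f 46 47 41
f 47 39 48
f 47 48 41
f 48 39 49
f 48 49 41
f 49 39 50
f 49 50 41
f 50 39 51
f 50 51 41
f 51 39 52
f 51 52 41
f 52 39 40
f 52 40 41
f 53 64 58
f 53 58 54
f 53 54 60
f 53 60 63
f 53 63 64
f 54 58 62
f 58 64 57
f 64 63 55
f 63 60 59
f 60 54 61
f 56 62 57
f 56 57 55
f 56 55 59
f 56 59 61
f 56 61 62
f 57 62 58
f 55 57 64
f 59 55 63
f 61 59 60
f 62 61 54



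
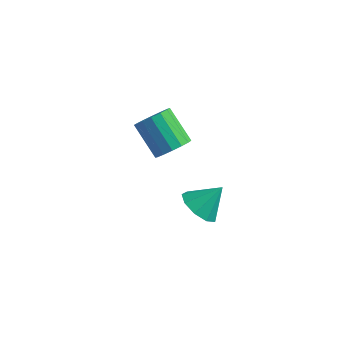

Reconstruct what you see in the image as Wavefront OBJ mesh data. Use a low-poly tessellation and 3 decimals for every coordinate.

v 2.557 2.628 1.954
v 3.075 2.794 2.441
v 1.981 3.297 3.433
v 1.463 3.132 2.946
v 3.031 3.108 2.234
v 1.938 3.611 3.226
v 2.86 3.292 1.952
v 1.767 3.795 2.944
v 2.608 3.299 1.67
v 1.515 3.802 2.663
v 2.342 3.126 1.465
v 1.249 3.629 2.457
v 2.134 2.82 1.391
v 1.04 3.323 2.383
v 2.039 2.463 1.467
v 0.945 2.966 2.459
v 2.082 2.149 1.674
v 0.989 2.652 2.666
v 2.253 1.965 1.956
v 1.16 2.468 2.948
v 2.505 1.958 2.237
v 1.412 2.461 3.23
v 2.771 2.131 2.443
v 1.678 2.634 3.435
v 2.98 2.437 2.517
v 1.886 2.94 3.509
v 3.283 3.301 -1.962
v 3.84 3.594 -2.547
v 3.917 3.939 -1.038
v 3.389 3.967 -2.495
v 2.887 4.028 -2.193
v 2.571 3.749 -1.783
v 2.588 3.26 -1.457
v 2.93 2.79 -1.367
v 3.437 2.559 -1.555
v 3.872 2.675 -1.934
v 4.031 3.083 -2.326
f 2 1 5
f 2 5 3
f 3 5 6
f 3 6 4
f 5 1 7
f 5 7 6
f 6 7 8
f 6 8 4
f 7 1 9
f 7 9 8
f 8 9 10
f 8 10 4
f 9 1 11
f 9 11 10
f 10 11 12
f 10 12 4
f 11 1 13
f 11 13 12
f 12 13 14
f 12 14 4
f 13 1 15
f 13 15 14
f 14 15 16
f 14 16 4
f 15 1 17
f 15 17 16
f 16 17 18
f 16 18 4
f 17 1 19
f 17 19 18
f 18 19 20
f 18 20 4
f 19 1 21
f 19 21 20
f 20 21 22
f 20 22 4
f 21 1 23
f 21 23 22
f 22 23 24
f 22 24 4
f 23 1 25
f 23 25 24
f 24 25 26
f 24 26 4
f 25 1 2
f 25 2 26
f 26 2 3
f 26 3 4
f 28 27 30
f 28 30 29
f 30 27 31
f 30 31 29
f 31 27 32
f 31 32 29
f 32 27 33
f 32 33 29
f 33 27 34
f 33 34 29
f 34 27 35
f 34 35 29
f 35 27 36
f 35 36 29
f 36 27 37
f 36 37 29
f 37 27 28
f 37 28 29



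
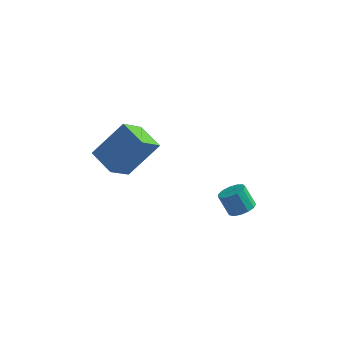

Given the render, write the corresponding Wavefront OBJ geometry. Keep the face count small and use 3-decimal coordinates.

v -2.001 2.561 -2.219
v -2.474 1.452 -1.228
v -3.114 3.374 -1.839
v -3.587 2.266 -0.849
v -0.813 3.454 -0.651
v -1.286 2.346 0.339
v -1.926 4.268 -0.272
v -2.399 3.159 0.719
v 3.224 2.437 -3.26
v 3.602 2.966 -3.146
v 3.055 3.151 -2.187
v 2.676 2.623 -2.3
v 3.307 3.088 -3.338
v 2.76 3.273 -2.378
v 2.986 3.002 -3.504
v 2.438 3.187 -2.545
v 2.74 2.738 -3.594
v 2.193 2.923 -2.634
v 2.648 2.378 -3.577
v 2.101 2.563 -2.617
v 2.738 2.037 -3.459
v 2.191 2.222 -2.5
v 2.983 1.823 -3.278
v 2.436 2.008 -2.319
v 3.304 1.804 -3.092
v 2.757 1.989 -2.132
v 3.6 1.987 -2.958
v 3.053 2.172 -1.999
v 3.776 2.312 -2.921
v 3.229 2.497 -1.961
v 3.776 2.677 -2.991
v 3.229 2.862 -2.031
f 2 4 1
f 5 2 1
f 1 4 3
f 3 5 1
f 2 8 4
f 6 2 5
f 6 8 2
f 4 8 3
f 7 5 3
f 3 8 7
f 7 6 5
f 8 6 7
f 10 9 13
f 10 13 11
f 11 13 14
f 11 14 12
f 13 9 15
f 13 15 14
f 14 15 16
f 14 16 12
f 15 9 17
f 15 17 16
f 16 17 18
f 16 18 12
f 17 9 19
f 17 19 18
f 18 19 20
f 18 20 12
f 19 9 21
f 19 21 20
f 20 21 22
f 20 22 12
f 21 9 23
f 21 23 22
f 22 23 24
f 22 24 12
f 23 9 25
f 23 25 24
f 24 25 26
f 24 26 12
f 25 9 27
f 25 27 26
f 26 27 28
f 26 28 12
f 27 9 29
f 27 29 28
f 28 29 30
f 28 30 12
f 29 9 31
f 29 31 30
f 30 31 32
f 30 32 12
f 31 9 10
f 31 10 32
f 32 10 11
f 32 11 12



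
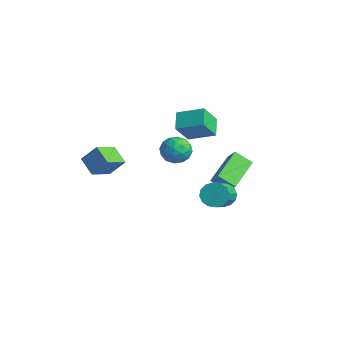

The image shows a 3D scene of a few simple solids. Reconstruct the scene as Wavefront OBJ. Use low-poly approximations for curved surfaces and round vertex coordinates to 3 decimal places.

v -3.657 2.754 -0.47
v -3.029 2.817 0.177
v -3.011 1.543 -0.977
v -2.383 1.606 -0.33
v -3.236 1.398 -0.114
v -3.635 2.147 0.2
v -2.405 2.213 -1
v -2.804 2.962 -0.686
v -2.255 2.483 -0.15
v -2.769 1.98 0.398
v -3.271 2.38 -1.198
v -3.785 1.877 -0.65
v -3.4 2.892 -0.102
v -2.64 1.468 -0.698
v -3.142 1.346 -0.571
v -2.773 1.383 -0.191
v -3.756 2.498 -0.088
v -3.387 2.535 0.292
v -3.509 1.701 0.121
v -2.653 1.825 -1.092
v -2.284 1.862 -0.712
v -3.267 2.977 -0.609
v -2.898 3.014 -0.229
v -2.531 2.659 -0.921
v -2.576 2.733 0.086
v -2.196 2.021 -0.212
v -2.209 2.378 -0.606
v -2.443 2.818 -0.421
v -2.878 2.437 0.408
v -2.498 1.725 0.11
v -2.999 1.603 0.237
v -3.234 2.043 0.422
v -2.423 2.241 0.216
v -3.542 2.635 -0.91
v -3.162 1.923 -1.208
v -2.806 2.317 -1.222
v -3.041 2.757 -1.037
v -3.844 2.339 -0.588
v -3.464 1.627 -0.886
v -3.597 1.542 -0.379
v -3.831 1.982 -0.194
v -3.617 2.119 -1.016
v -3.941 3.534 -0.504
v -3.698 2.585 0.71
v -4.768 4.131 0.128
v -4.524 3.183 1.342
v -2.816 4.517 0.038
v -2.572 3.569 1.252
v -3.642 5.115 0.67
v -3.399 4.166 1.884
v 0.914 2.374 -1.735
v 1.301 2.199 -2.354
v 2.393 0.971 -1.323
v 2.006 1.146 -0.705
v 1.491 2.499 -2.198
v 2.583 1.271 -1.167
v 1.527 2.766 -1.918
v 2.619 1.538 -0.887
v 1.399 2.928 -1.589
v 2.49 1.699 -0.558
v 1.14 2.941 -1.3
v 2.232 1.713 -0.269
v 0.821 2.803 -1.127
v 1.913 1.574 -0.096
v 0.527 2.549 -1.117
v 1.619 1.321 -0.086
v 0.337 2.249 -1.273
v 1.429 1.021 -0.242
v 0.301 1.982 -1.553
v 1.393 0.754 -0.522
v 0.43 1.821 -1.882
v 1.521 0.592 -0.851
v 0.688 1.807 -2.171
v 1.78 0.579 -1.14
v 1.007 1.946 -2.344
v 2.099 0.717 -1.313
v 0.614 2.927 -1.826
v -0.041 2.297 -1.172
v -0.368 4.654 -1.146
v -1.024 4.024 -0.492
v 1.164 2.996 -1.208
v 0.508 2.366 -0.554
v 0.181 4.723 -0.528
v -0.474 4.093 0.126
v -2.599 -2.028 -0.546
v -2.251 -3.257 0.027
v -3.616 -2.037 0.052
v -3.268 -3.266 0.626
v -2.052 -1.434 0.394
v -1.704 -2.663 0.968
v -3.069 -1.443 0.993
v -2.721 -2.672 1.566
f 1 38 17
f 38 12 41
f 17 41 6
f 38 41 17
f 1 17 13
f 17 6 18
f 13 18 2
f 17 18 13
f 1 13 22
f 13 2 23
f 22 23 8
f 13 23 22
f 1 22 34
f 22 8 37
f 34 37 11
f 22 37 34
f 1 34 38
f 34 11 42
f 38 42 12
f 34 42 38
f 2 18 29
f 18 6 32
f 29 32 10
f 18 32 29
f 6 41 19
f 41 12 40
f 19 40 5
f 41 40 19
f 12 42 39
f 42 11 35
f 39 35 3
f 42 35 39
f 11 37 36
f 37 8 24
f 36 24 7
f 37 24 36
f 8 23 28
f 23 2 25
f 28 25 9
f 23 25 28
f 4 30 16
f 30 10 31
f 16 31 5
f 30 31 16
f 4 16 14
f 16 5 15
f 14 15 3
f 16 15 14
f 4 14 21
f 14 3 20
f 21 20 7
f 14 20 21
f 4 21 26
f 21 7 27
f 26 27 9
f 21 27 26
f 4 26 30
f 26 9 33
f 30 33 10
f 26 33 30
f 5 31 19
f 31 10 32
f 19 32 6
f 31 32 19
f 3 15 39
f 15 5 40
f 39 40 12
f 15 40 39
f 7 20 36
f 20 3 35
f 36 35 11
f 20 35 36
f 9 27 28
f 27 7 24
f 28 24 8
f 27 24 28
f 10 33 29
f 33 9 25
f 29 25 2
f 33 25 29
f 44 46 43
f 47 44 43
f 43 46 45
f 45 47 43
f 44 50 46
f 48 44 47
f 48 50 44
f 46 50 45
f 49 47 45
f 45 50 49
f 49 48 47
f 50 48 49
f 52 51 55
f 52 55 53
f 53 55 56
f 53 56 54
f 55 51 57
f 55 57 56
f 56 57 58
f 56 58 54
f 57 51 59
f 57 59 58
f 58 59 60
f 58 60 54
f 59 51 61
f 59 61 60
f 60 61 62
f 60 62 54
f 61 51 63
f 61 63 62
f 62 63 64
f 62 64 54
f 63 51 65
f 63 65 64
f 64 65 66
f 64 66 54
f 65 51 67
f 65 67 66
f 66 67 68
f 66 68 54
f 67 51 69
f 67 69 68
f 68 69 70
f 68 70 54
f 69 51 71
f 69 71 70
f 70 71 72
f 70 72 54
f 71 51 73
f 71 73 72
f 72 73 74
f 72 74 54
f 73 51 75
f 73 75 74
f 74 75 76
f 74 76 54
f 75 51 52
f 75 52 76
f 76 52 53
f 76 53 54
f 78 80 77
f 81 78 77
f 77 80 79
f 79 81 77
f 78 84 80
f 82 78 81
f 82 84 78
f 80 84 79
f 83 81 79
f 79 84 83
f 83 82 81
f 84 82 83
f 86 88 85
f 89 86 85
f 85 88 87
f 87 89 85
f 86 92 88
f 90 86 89
f 90 92 86
f 88 92 87
f 91 89 87
f 87 92 91
f 91 90 89
f 92 90 91



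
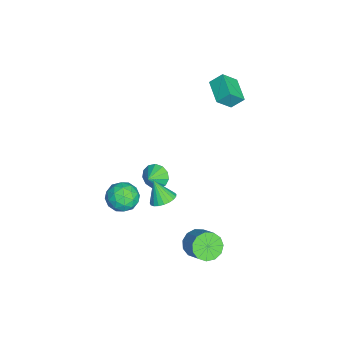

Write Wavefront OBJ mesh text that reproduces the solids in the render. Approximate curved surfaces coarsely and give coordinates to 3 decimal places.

v -3.999 1.456 3.547
v -4.114 2.193 4.228
v -4.485 2.247 2.609
v -4.599 2.985 3.29
v -2.541 1.975 3.23
v -2.655 2.713 3.911
v -3.026 2.767 2.292
v -3.141 3.504 2.973
v 3.324 -2.175 0.782
v 3.841 -2.076 -0.068
v 2.399 -3.304 0.088
v 2.916 -3.205 -0.762
v 3.348 -3.612 0.042
v 3.92 -2.914 0.471
v 2.32 -2.466 -0.451
v 2.892 -1.768 -0.022
v 3.221 -2.256 -0.829
v 3.856 -2.964 -0.525
v 2.384 -2.416 0.545
v 3.019 -3.124 0.849
v 3.664 -2.026 0.418
v 2.576 -3.354 -0.398
v 2.83 -3.592 0.074
v 3.134 -3.535 -0.425
v 3.71 -2.519 0.734
v 4.014 -2.461 0.235
v 3.724 -3.363 0.3
v 2.226 -2.919 -0.215
v 2.53 -2.861 -0.714
v 3.106 -1.845 0.445
v 3.41 -1.788 -0.054
v 2.516 -2.017 -0.28
v 3.603 -2.074 -0.529
v 3.059 -2.738 -0.937
v 2.709 -2.304 -0.754
v 3.045 -1.893 -0.502
v 3.976 -2.491 -0.35
v 3.433 -3.154 -0.758
v 3.687 -3.393 -0.285
v 4.023 -2.983 -0.033
v 3.612 -2.596 -0.798
v 2.807 -2.226 0.778
v 2.264 -2.889 0.37
v 2.217 -2.397 0.053
v 2.553 -1.987 0.305
v 3.181 -2.642 0.957
v 2.637 -3.306 0.549
v 3.195 -3.487 0.522
v 3.531 -3.076 0.774
v 2.628 -2.784 0.818
v 3.406 -0.45 0.35
v 4.135 -0.626 0.528
v 2.974 -1.01 1.57
v 4.105 -0.332 0.652
v 3.954 -0.059 0.724
v 3.709 0.147 0.732
v 3.411 0.249 0.673
v 3.113 0.231 0.559
v 2.865 0.095 0.408
v 2.711 -0.136 0.248
v 2.677 -0.42 0.105
v 2.769 -0.71 0.005
v 2.972 -0.955 -0.036
v 3.249 -1.112 -0.01
v 3.554 -1.155 0.079
v 3.833 -1.076 0.214
v 4.039 -0.889 0.373
v -0.265 -1.226 -1.722
v 0.201 -0.614 -2.006
v 0.525 -1.574 -1.178
v 0.002 -0.458 -1.619
v -0.281 -0.546 -1.265
v -0.559 -0.85 -1.056
v -0.744 -1.274 -1.059
v -0.776 -1.682 -1.272
v -0.646 -1.946 -1.629
v -0.395 -1.981 -2.015
v -0.102 -1.777 -2.308
v 0.139 -1.398 -2.416
v 0.252 -0.964 -2.303
v 2.891 1.398 -4.353
v 3.295 1.826 -5.061
v 4.293 2.45 -4.114
v 3.889 2.022 -3.407
v 2.928 2.148 -4.886
v 3.926 2.771 -3.939
v 2.549 2.231 -4.542
v 3.547 2.855 -3.595
v 2.279 2.05 -4.138
v 3.277 2.674 -3.191
v 2.203 1.663 -3.803
v 3.201 2.286 -2.856
v 2.346 1.191 -3.642
v 3.343 1.814 -2.695
v 2.662 0.785 -3.707
v 3.659 1.408 -2.761
v 3.05 0.574 -3.978
v 4.048 1.197 -3.031
v 3.388 0.624 -4.367
v 4.386 1.248 -3.421
v 3.569 0.921 -4.752
v 4.566 1.544 -3.806
v 3.534 1.368 -5.011
v 4.531 1.992 -4.064
f 2 4 1
f 5 2 1
f 1 4 3
f 3 5 1
f 2 8 4
f 6 2 5
f 6 8 2
f 4 8 3
f 7 5 3
f 3 8 7
f 7 6 5
f 8 6 7
f 9 46 25
f 46 20 49
f 25 49 14
f 46 49 25
f 9 25 21
f 25 14 26
f 21 26 10
f 25 26 21
f 9 21 30
f 21 10 31
f 30 31 16
f 21 31 30
f 9 30 42
f 30 16 45
f 42 45 19
f 30 45 42
f 9 42 46
f 42 19 50
f 46 50 20
f 42 50 46
f 10 26 37
f 26 14 40
f 37 40 18
f 26 40 37
f 14 49 27
f 49 20 48
f 27 48 13
f 49 48 27
f 20 50 47
f 50 19 43
f 47 43 11
f 50 43 47
f 19 45 44
f 45 16 32
f 44 32 15
f 45 32 44
f 16 31 36
f 31 10 33
f 36 33 17
f 31 33 36
f 12 38 24
f 38 18 39
f 24 39 13
f 38 39 24
f 12 24 22
f 24 13 23
f 22 23 11
f 24 23 22
f 12 22 29
f 22 11 28
f 29 28 15
f 22 28 29
f 12 29 34
f 29 15 35
f 34 35 17
f 29 35 34
f 12 34 38
f 34 17 41
f 38 41 18
f 34 41 38
f 13 39 27
f 39 18 40
f 27 40 14
f 39 40 27
f 11 23 47
f 23 13 48
f 47 48 20
f 23 48 47
f 15 28 44
f 28 11 43
f 44 43 19
f 28 43 44
f 17 35 36
f 35 15 32
f 36 32 16
f 35 32 36
f 18 41 37
f 41 17 33
f 37 33 10
f 41 33 37
f 52 51 54
f 52 54 53
f 54 51 55
f 54 55 53
f 55 51 56
f 55 56 53
f 56 51 57
f 56 57 53
f 57 51 58
f 57 58 53
f 58 51 59
f 58 59 53
f 59 51 60
f 59 60 53
f 60 51 61
f 60 61 53
f 61 51 62
f 61 62 53
f 62 51 63
f 62 63 53
f 63 51 64
f 63 64 53
f 64 51 65
f 64 65 53
f 65 51 66
f 65 66 53
f 66 51 67
f 66 67 53
f 67 51 52
f 67 52 53
f 69 68 71
f 69 71 70
f 71 68 72
f 71 72 70
f 72 68 73
f 72 73 70
f 73 68 74
f 73 74 70
f 74 68 75
f 74 75 70
f 75 68 76
f 75 76 70
f 76 68 77
f 76 77 70
f 77 68 78
f 77 78 70
f 78 68 79
f 78 79 70
f 79 68 80
f 79 80 70
f 80 68 69
f 80 69 70
f 82 81 85
f 82 85 83
f 83 85 86
f 83 86 84
f 85 81 87
f 85 87 86
f 86 87 88
f 86 88 84
f 87 81 89
f 87 89 88
f 88 89 90
f 88 90 84
f 89 81 91
f 89 91 90
f 90 91 92
f 90 92 84
f 91 81 93
f 91 93 92
f 92 93 94
f 92 94 84
f 93 81 95
f 93 95 94
f 94 95 96
f 94 96 84
f 95 81 97
f 95 97 96
f 96 97 98
f 96 98 84
f 97 81 99
f 97 99 98
f 98 99 100
f 98 100 84
f 99 81 101
f 99 101 100
f 100 101 102
f 100 102 84
f 101 81 103
f 101 103 102
f 102 103 104
f 102 104 84
f 103 81 82
f 103 82 104
f 104 82 83
f 104 83 84



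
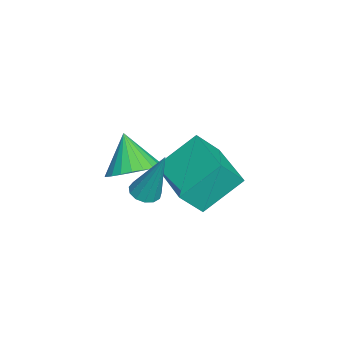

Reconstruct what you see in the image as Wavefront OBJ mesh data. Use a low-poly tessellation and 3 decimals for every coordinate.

v -3.604 -0.226 -1.152
v -4.261 1.094 0.094
v -1.703 0.814 -1.251
v -2.359 2.134 -0.005
v -3.141 -0.974 -0.115
v -3.797 0.346 1.131
v -1.239 0.066 -0.214
v -1.896 1.386 1.032
v 0.741 -0.79 1.511
v 1.276 -0.737 1.392
v 1.119 -0.09 3.509
v 1.143 -0.466 1.322
v 0.883 -0.298 1.312
v 0.578 -0.286 1.365
v 0.325 -0.434 1.465
v 0.204 -0.696 1.58
v 0.254 -0.987 1.672
v 0.458 -1.216 1.714
v 0.753 -1.31 1.691
v 1.044 -1.239 1.612
v 1.239 -1.025 1.5
v -0.589 -1.33 1.466
v 0.252 -1.642 1.885
v -1.391 -1.79 2.734
v 0.238 -1.276 2.008
v 0.097 -0.919 2.049
v -0.147 -0.624 2
v -0.459 -0.436 1.871
v -0.791 -0.385 1.68
v -1.092 -0.478 1.456
v -1.316 -0.7 1.234
v -1.43 -1.019 1.047
v -1.415 -1.384 0.923
v -1.275 -1.742 0.883
v -1.03 -2.037 0.931
v -0.718 -2.224 1.06
v -0.386 -2.275 1.251
v -0.086 -2.183 1.475
v 0.139 -1.96 1.698
f 2 4 1
f 5 2 1
f 1 4 3
f 3 5 1
f 2 8 4
f 6 2 5
f 6 8 2
f 4 8 3
f 7 5 3
f 3 8 7
f 7 6 5
f 8 6 7
f 10 9 12
f 10 12 11
f 12 9 13
f 12 13 11
f 13 9 14
f 13 14 11
f 14 9 15
f 14 15 11
f 15 9 16
f 15 16 11
f 16 9 17
f 16 17 11
f 17 9 18
f 17 18 11
f 18 9 19
f 18 19 11
f 19 9 20
f 19 20 11
f 20 9 21
f 20 21 11
f 21 9 10
f 21 10 11
f 23 22 25
f 23 25 24
f 25 22 26
f 25 26 24
f 26 22 27
f 26 27 24
f 27 22 28
f 27 28 24
f 28 22 29
f 28 29 24
f 29 22 30
f 29 30 24
f 30 22 31
f 30 31 24
f 31 22 32
f 31 32 24
f 32 22 33
f 32 33 24
f 33 22 34
f 33 34 24
f 34 22 35
f 34 35 24
f 35 22 36
f 35 36 24
f 36 22 37
f 36 37 24
f 37 22 38
f 37 38 24
f 38 22 39
f 38 39 24
f 39 22 23
f 39 23 24



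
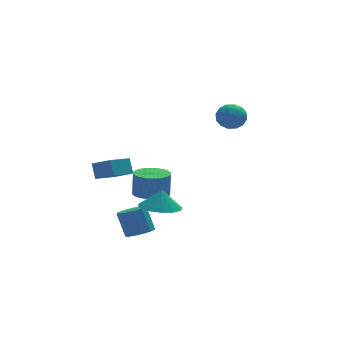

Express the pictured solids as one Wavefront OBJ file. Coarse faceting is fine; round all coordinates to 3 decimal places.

v 3.122 -0.54 3.445
v 3.455 -0.142 4.107
v 4.305 -1.178 3.233
v 4.638 -0.78 3.895
v 4.045 -1.365 4.011
v 3.313 -0.97 4.142
v 4.447 -0.35 3.198
v 3.715 0.045 3.329
v 4.274 -0.024 3.955
v 4.025 -0.652 4.457
v 3.735 -0.668 2.883
v 3.486 -1.296 3.385
v 3.184 -0.285 3.794
v 4.576 -1.035 3.546
v 4.227 -1.379 3.613
v 4.423 -1.145 4.003
v 3.101 -0.772 3.815
v 3.297 -0.538 4.204
v 3.644 -1.257 4.148
v 4.463 -0.782 3.136
v 4.659 -0.548 3.525
v 3.337 -0.175 3.337
v 3.533 0.059 3.727
v 4.116 -0.063 3.192
v 3.861 0.018 4.094
v 4.557 -0.357 3.97
v 4.444 -0.104 3.56
v 4.015 0.128 3.637
v 3.715 -0.351 4.389
v 4.411 -0.726 4.265
v 4.062 -1.069 4.333
v 3.632 -0.838 4.41
v 4.197 -0.282 4.3
v 3.349 -0.594 3.075
v 4.045 -0.969 2.951
v 4.128 -0.482 2.93
v 3.698 -0.251 3.007
v 3.203 -0.963 3.37
v 3.899 -1.338 3.246
v 3.745 -1.448 3.703
v 3.316 -1.216 3.78
v 3.563 -1.038 3.04
v 0.823 2.921 -3.346
v 1.401 2.108 -3.279
v 1.516 2.306 -1.867
v 0.937 3.119 -1.934
v 1.668 2.387 -3.34
v 1.783 2.585 -1.928
v 1.806 2.747 -3.401
v 1.92 2.944 -1.989
v 1.794 3.133 -3.454
v 1.909 3.331 -2.043
v 1.634 3.487 -3.491
v 1.749 3.685 -2.079
v 1.351 3.755 -3.506
v 1.466 3.953 -2.094
v 0.987 3.896 -3.496
v 1.102 4.094 -2.084
v 0.599 3.889 -3.463
v 0.713 4.086 -2.052
v 0.244 3.734 -3.413
v 0.359 3.932 -2.001
v -0.023 3.455 -3.352
v 0.092 3.653 -1.94
v -0.16 3.096 -3.291
v -0.046 3.293 -1.879
v -0.149 2.709 -3.237
v -0.034 2.907 -1.826
v 0.011 2.355 -3.201
v 0.126 2.553 -1.789
v 0.294 2.087 -3.186
v 0.409 2.285 -1.774
v 0.658 1.946 -3.196
v 0.773 2.144 -1.784
v 1.047 1.954 -3.228
v 1.161 2.151 -1.817
v -0.761 -3.296 -0.514
v -0.048 -2.515 -0.78
v -0.579 -3.104 0.534
v -0.546 -2.252 -0.742
v -1.101 -2.269 -0.643
v -1.565 -2.56 -0.509
v -1.813 -3.049 -0.377
v -1.78 -3.604 -0.281
v -1.473 -4.077 -0.247
v -0.975 -4.34 -0.285
v -0.42 -4.323 -0.384
v 0.044 -4.032 -0.518
v 0.292 -3.543 -0.651
v 0.259 -2.988 -0.747
v -1.063 -1.085 -3.592
v -0.424 -0.636 -3.712
v -0.658 0.053 -2.389
v -1.297 -0.395 -2.268
v -0.767 -0.415 -3.888
v -1.002 0.274 -2.565
v -1.205 -0.406 -3.97
v -1.439 0.283 -2.647
v -1.597 -0.613 -3.932
v -1.832 0.076 -2.609
v -1.82 -0.969 -3.786
v -2.054 -0.28 -2.463
v -1.802 -1.362 -3.578
v -2.037 -0.673 -2.255
v -1.55 -1.667 -3.374
v -1.784 -0.978 -2.051
v -1.143 -1.787 -3.24
v -1.377 -1.098 -1.917
v -0.71 -1.684 -3.217
v -0.945 -0.995 -1.894
v -0.39 -1.391 -3.313
v -0.624 -0.701 -1.99
v -0.283 -1 -3.498
v -0.517 -0.311 -2.174
v -1.602 1.562 -0.773
v -1.607 2.119 0.057
v -2.353 2.399 -1.341
v -2.359 2.957 -0.511
v -0.341 2.343 -1.289
v -0.347 2.901 -0.459
v -1.093 3.181 -1.857
v -1.098 3.738 -1.027
f 1 38 17
f 38 12 41
f 17 41 6
f 38 41 17
f 1 17 13
f 17 6 18
f 13 18 2
f 17 18 13
f 1 13 22
f 13 2 23
f 22 23 8
f 13 23 22
f 1 22 34
f 22 8 37
f 34 37 11
f 22 37 34
f 1 34 38
f 34 11 42
f 38 42 12
f 34 42 38
f 2 18 29
f 18 6 32
f 29 32 10
f 18 32 29
f 6 41 19
f 41 12 40
f 19 40 5
f 41 40 19
f 12 42 39
f 42 11 35
f 39 35 3
f 42 35 39
f 11 37 36
f 37 8 24
f 36 24 7
f 37 24 36
f 8 23 28
f 23 2 25
f 28 25 9
f 23 25 28
f 4 30 16
f 30 10 31
f 16 31 5
f 30 31 16
f 4 16 14
f 16 5 15
f 14 15 3
f 16 15 14
f 4 14 21
f 14 3 20
f 21 20 7
f 14 20 21
f 4 21 26
f 21 7 27
f 26 27 9
f 21 27 26
f 4 26 30
f 26 9 33
f 30 33 10
f 26 33 30
f 5 31 19
f 31 10 32
f 19 32 6
f 31 32 19
f 3 15 39
f 15 5 40
f 39 40 12
f 15 40 39
f 7 20 36
f 20 3 35
f 36 35 11
f 20 35 36
f 9 27 28
f 27 7 24
f 28 24 8
f 27 24 28
f 10 33 29
f 33 9 25
f 29 25 2
f 33 25 29
f 44 43 47
f 44 47 45
f 45 47 48
f 45 48 46
f 47 43 49
f 47 49 48
f 48 49 50
f 48 50 46
f 49 43 51
f 49 51 50
f 50 51 52
f 50 52 46
f 51 43 53
f 51 53 52
f 52 53 54
f 52 54 46
f 53 43 55
f 53 55 54
f 54 55 56
f 54 56 46
f 55 43 57
f 55 57 56
f 56 57 58
f 56 58 46
f 57 43 59
f 57 59 58
f 58 59 60
f 58 60 46
f 59 43 61
f 59 61 60
f 60 61 62
f 60 62 46
f 61 43 63
f 61 63 62
f 62 63 64
f 62 64 46
f 63 43 65
f 63 65 64
f 64 65 66
f 64 66 46
f 65 43 67
f 65 67 66
f 66 67 68
f 66 68 46
f 67 43 69
f 67 69 68
f 68 69 70
f 68 70 46
f 69 43 71
f 69 71 70
f 70 71 72
f 70 72 46
f 71 43 73
f 71 73 72
f 72 73 74
f 72 74 46
f 73 43 75
f 73 75 74
f 74 75 76
f 74 76 46
f 75 43 44
f 75 44 76
f 76 44 45
f 76 45 46
f 78 77 80
f 78 80 79
f 80 77 81
f 80 81 79
f 81 77 82
f 81 82 79
f 82 77 83
f 82 83 79
f 83 77 84
f 83 84 79
f 84 77 85
f 84 85 79
f 85 77 86
f 85 86 79
f 86 77 87
f 86 87 79
f 87 77 88
f 87 88 79
f 88 77 89
f 88 89 79
f 89 77 90
f 89 90 79
f 90 77 78
f 90 78 79
f 92 91 95
f 92 95 93
f 93 95 96
f 93 96 94
f 95 91 97
f 95 97 96
f 96 97 98
f 96 98 94
f 97 91 99
f 97 99 98
f 98 99 100
f 98 100 94
f 99 91 101
f 99 101 100
f 100 101 102
f 100 102 94
f 101 91 103
f 101 103 102
f 102 103 104
f 102 104 94
f 103 91 105
f 103 105 104
f 104 105 106
f 104 106 94
f 105 91 107
f 105 107 106
f 106 107 108
f 106 108 94
f 107 91 109
f 107 109 108
f 108 109 110
f 108 110 94
f 109 91 111
f 109 111 110
f 110 111 112
f 110 112 94
f 111 91 113
f 111 113 112
f 112 113 114
f 112 114 94
f 113 91 92
f 113 92 114
f 114 92 93
f 114 93 94
f 116 118 115
f 119 116 115
f 115 118 117
f 117 119 115
f 116 122 118
f 120 116 119
f 120 122 116
f 118 122 117
f 121 119 117
f 117 122 121
f 121 120 119
f 122 120 121



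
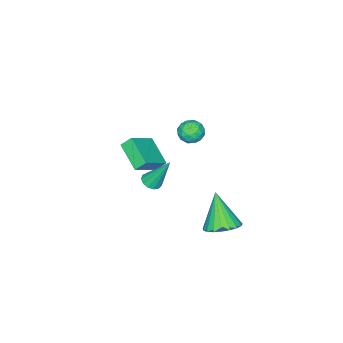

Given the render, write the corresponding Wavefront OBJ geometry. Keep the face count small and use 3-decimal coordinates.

v -3.1 -3.64 -1.928
v -3.438 -3.186 -1.363
v -2.458 -2.188 -2.711
v -2.795 -1.734 -2.146
v -1.605 -3.766 -0.934
v -1.942 -3.312 -0.369
v -0.962 -2.314 -1.717
v -1.3 -1.86 -1.152
v -2.174 0.883 2.574
v -1.756 1.489 2.586
v -1.204 0.211 2.734
v -0.786 0.817 2.746
v -1.252 0.68 3.299
v -1.851 1.095 3.2
v -1.109 0.605 2.12
v -1.708 1.02 2.021
v -1.098 1.317 2.306
v -1.186 1.363 3.035
v -1.774 0.337 2.285
v -1.862 0.383 3.014
v -2.05 1.245 2.566
v -0.91 0.455 2.754
v -1.184 0.374 3.079
v -0.938 0.73 3.087
v -2.106 1.014 2.927
v -1.861 1.37 2.934
v -1.564 0.894 3.354
v -1.099 0.33 2.386
v -0.854 0.686 2.393
v -2.022 0.97 2.233
v -1.776 1.326 2.241
v -1.396 0.806 1.966
v -1.418 1.5 2.408
v -0.847 1.105 2.502
v -1.037 0.981 2.134
v -1.389 1.225 2.076
v -1.47 1.527 2.837
v -0.9 1.132 2.931
v -1.173 1.051 3.256
v -1.526 1.296 3.198
v -1.083 1.426 2.672
v -2.06 0.568 2.389
v -1.49 0.173 2.483
v -1.434 0.404 2.122
v -1.787 0.649 2.064
v -2.113 0.595 2.818
v -1.542 0.2 2.912
v -1.571 0.475 3.244
v -1.923 0.719 3.186
v -1.877 0.274 2.648
v -2.11 2.394 -4.526
v -1.136 2.152 -4.342
v -2.69 1.486 -2.654
v -1.167 2.537 -4.165
v -1.361 2.896 -4.05
v -1.684 3.169 -4.018
v -2.081 3.308 -4.074
v -2.483 3.288 -4.208
v -2.82 3.114 -4.397
v -3.035 2.816 -4.608
v -3.09 2.444 -4.805
v -2.975 2.064 -4.954
v -2.711 1.741 -5.029
v -2.343 1.53 -5.017
v -1.934 1.469 -4.92
v -1.556 1.568 -4.755
v -1.274 1.81 -4.55
v -0.46 -0.833 -1.449
v -0.098 -0.408 -1.605
v -0.78 0.093 0.329
v -0.395 -0.317 -1.706
v -0.713 -0.391 -1.725
v -0.951 -0.604 -1.657
v -1.032 -0.891 -1.522
v -0.932 -1.159 -1.364
v -0.682 -1.324 -1.233
v -0.361 -1.333 -1.171
v -0.072 -1.183 -1.197
v 0.094 -0.922 -1.302
v 0.085 -0.633 -1.455
f 2 4 1
f 5 2 1
f 1 4 3
f 3 5 1
f 2 8 4
f 6 2 5
f 6 8 2
f 4 8 3
f 7 5 3
f 3 8 7
f 7 6 5
f 8 6 7
f 9 46 25
f 46 20 49
f 25 49 14
f 46 49 25
f 9 25 21
f 25 14 26
f 21 26 10
f 25 26 21
f 9 21 30
f 21 10 31
f 30 31 16
f 21 31 30
f 9 30 42
f 30 16 45
f 42 45 19
f 30 45 42
f 9 42 46
f 42 19 50
f 46 50 20
f 42 50 46
f 10 26 37
f 26 14 40
f 37 40 18
f 26 40 37
f 14 49 27
f 49 20 48
f 27 48 13
f 49 48 27
f 20 50 47
f 50 19 43
f 47 43 11
f 50 43 47
f 19 45 44
f 45 16 32
f 44 32 15
f 45 32 44
f 16 31 36
f 31 10 33
f 36 33 17
f 31 33 36
f 12 38 24
f 38 18 39
f 24 39 13
f 38 39 24
f 12 24 22
f 24 13 23
f 22 23 11
f 24 23 22
f 12 22 29
f 22 11 28
f 29 28 15
f 22 28 29
f 12 29 34
f 29 15 35
f 34 35 17
f 29 35 34
f 12 34 38
f 34 17 41
f 38 41 18
f 34 41 38
f 13 39 27
f 39 18 40
f 27 40 14
f 39 40 27
f 11 23 47
f 23 13 48
f 47 48 20
f 23 48 47
f 15 28 44
f 28 11 43
f 44 43 19
f 28 43 44
f 17 35 36
f 35 15 32
f 36 32 16
f 35 32 36
f 18 41 37
f 41 17 33
f 37 33 10
f 41 33 37
f 52 51 54
f 52 54 53
f 54 51 55
f 54 55 53
f 55 51 56
f 55 56 53
f 56 51 57
f 56 57 53
f 57 51 58
f 57 58 53
f 58 51 59
f 58 59 53
f 59 51 60
f 59 60 53
f 60 51 61
f 60 61 53
f 61 51 62
f 61 62 53
f 62 51 63
f 62 63 53
f 63 51 64
f 63 64 53
f 64 51 65
f 64 65 53
f 65 51 66
f 65 66 53
f 66 51 67
f 66 67 53
f 67 51 52
f 67 52 53
f 69 68 71
f 69 71 70
f 71 68 72
f 71 72 70
f 72 68 73
f 72 73 70
f 73 68 74
f 73 74 70
f 74 68 75
f 74 75 70
f 75 68 76
f 75 76 70
f 76 68 77
f 76 77 70
f 77 68 78
f 77 78 70
f 78 68 79
f 78 79 70
f 79 68 80
f 79 80 70
f 80 68 69
f 80 69 70



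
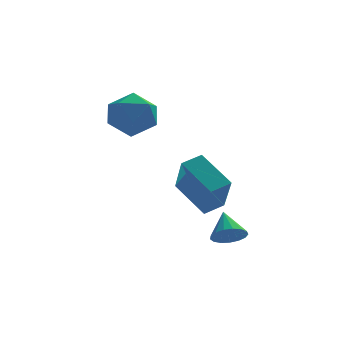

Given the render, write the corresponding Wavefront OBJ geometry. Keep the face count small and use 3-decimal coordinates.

v -2.125 -1.544 -0.382
v -1.926 -2.865 1.353
v -1.29 -1.049 -0.102
v -1.091 -2.37 1.634
v -1.009 -2.81 -1.474
v -0.81 -4.131 0.262
v -0.174 -2.315 -1.193
v 0.025 -3.636 0.542
v -4.534 0.963 2.239
v -3.866 1.566 3.109
v -3.814 -0.806 2.911
v -3.146 -0.203 3.781
v -4.394 -0.238 3.863
v -4.839 0.855 3.448
v -2.841 -0.095 2.572
v -3.286 0.998 2.157
v -2.82 0.911 3.315
v -3.78 0.823 4.113
v -3.9 -0.063 1.907
v -4.86 -0.151 2.705
v -0.094 -4.268 -2.122
v 0.323 -3.809 -2.578
v -0.266 -3.212 -1.218
v -0.023 -3.763 -2.698
v -0.384 -3.832 -2.686
v -0.68 -4.001 -2.545
v -0.841 -4.231 -2.306
v -0.831 -4.47 -2.026
v -0.652 -4.662 -1.767
v -0.346 -4.764 -1.589
v 0.018 -4.752 -1.534
v 0.357 -4.63 -1.613
v 0.592 -4.424 -1.809
v 0.67 -4.183 -2.076
v 0.573 -3.961 -2.354
f 2 4 1
f 5 2 1
f 1 4 3
f 3 5 1
f 2 8 4
f 6 2 5
f 6 8 2
f 4 8 3
f 7 5 3
f 3 8 7
f 7 6 5
f 8 6 7
f 9 20 14
f 9 14 10
f 9 10 16
f 9 16 19
f 9 19 20
f 10 14 18
f 14 20 13
f 20 19 11
f 19 16 15
f 16 10 17
f 12 18 13
f 12 13 11
f 12 11 15
f 12 15 17
f 12 17 18
f 13 18 14
f 11 13 20
f 15 11 19
f 17 15 16
f 18 17 10
f 22 21 24
f 22 24 23
f 24 21 25
f 24 25 23
f 25 21 26
f 25 26 23
f 26 21 27
f 26 27 23
f 27 21 28
f 27 28 23
f 28 21 29
f 28 29 23
f 29 21 30
f 29 30 23
f 30 21 31
f 30 31 23
f 31 21 32
f 31 32 23
f 32 21 33
f 32 33 23
f 33 21 34
f 33 34 23
f 34 21 35
f 34 35 23
f 35 21 22
f 35 22 23



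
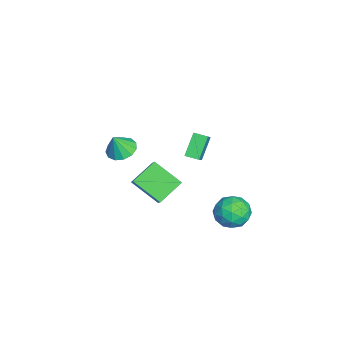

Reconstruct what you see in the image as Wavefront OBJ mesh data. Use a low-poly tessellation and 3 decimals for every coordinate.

v 3.242 4.959 -0.718
v 4.094 4.365 -0.94
v 2.306 3.535 -0.5
v 3.158 2.941 -0.722
v 3.12 3.5 0.181
v 3.699 4.38 0.046
v 2.701 3.52 -1.486
v 3.28 4.4 -1.621
v 3.76 3.476 -1.414
v 4.019 3.463 -0.384
v 2.381 4.437 -1.056
v 2.64 4.424 -0.026
v 3.751 4.787 -0.848
v 2.649 3.113 -0.592
v 2.627 3.441 -0.062
v 3.128 3.092 -0.192
v 3.518 4.796 -0.269
v 4.019 4.447 -0.399
v 3.446 3.938 0.259
v 2.381 3.453 -1.041
v 2.882 3.104 -1.171
v 3.272 4.808 -1.248
v 3.773 4.459 -1.378
v 2.954 3.962 -1.699
v 4.055 3.915 -1.257
v 3.504 3.078 -1.129
v 3.236 3.419 -1.578
v 3.576 3.936 -1.657
v 4.207 3.908 -0.652
v 3.656 3.071 -0.524
v 3.634 3.399 0.007
v 3.974 3.916 -0.072
v 4.01 3.385 -0.931
v 2.744 4.829 -0.916
v 2.193 3.992 -0.788
v 2.426 3.984 -1.368
v 2.766 4.501 -1.447
v 2.896 4.822 -0.311
v 2.345 3.985 -0.183
v 2.824 3.964 0.217
v 3.164 4.481 0.138
v 2.39 4.515 -0.509
v 0.984 1.169 -0.358
v 0.205 -0.26 0.66
v 2.322 1.332 0.894
v 1.543 -0.097 1.912
v 1.897 0.077 -1.192
v 1.118 -1.352 -0.174
v 3.235 0.24 0.06
v 2.456 -1.189 1.078
v -4.443 2.034 -0.725
v -3.227 1.891 0.35
v -4.227 2.823 -0.865
v -3.01 2.679 0.21
v -3.47 1.561 -1.89
v -2.253 1.417 -0.815
v -3.253 2.349 -2.03
v -2.037 2.206 -0.955
v -3.843 -2.109 -1.616
v -2.957 -1.924 -1.782
v -3.517 -2.531 -0.344
v -3.163 -1.49 -1.586
v -3.584 -1.253 -1.399
v -4.088 -1.288 -1.281
v -4.514 -1.583 -1.27
v -4.727 -2.045 -1.369
v -4.659 -2.528 -1.546
v -4.332 -2.877 -1.746
v -3.85 -2.983 -1.904
v -3.366 -2.811 -1.971
v -3.033 -2.416 -1.926
f 1 38 17
f 38 12 41
f 17 41 6
f 38 41 17
f 1 17 13
f 17 6 18
f 13 18 2
f 17 18 13
f 1 13 22
f 13 2 23
f 22 23 8
f 13 23 22
f 1 22 34
f 22 8 37
f 34 37 11
f 22 37 34
f 1 34 38
f 34 11 42
f 38 42 12
f 34 42 38
f 2 18 29
f 18 6 32
f 29 32 10
f 18 32 29
f 6 41 19
f 41 12 40
f 19 40 5
f 41 40 19
f 12 42 39
f 42 11 35
f 39 35 3
f 42 35 39
f 11 37 36
f 37 8 24
f 36 24 7
f 37 24 36
f 8 23 28
f 23 2 25
f 28 25 9
f 23 25 28
f 4 30 16
f 30 10 31
f 16 31 5
f 30 31 16
f 4 16 14
f 16 5 15
f 14 15 3
f 16 15 14
f 4 14 21
f 14 3 20
f 21 20 7
f 14 20 21
f 4 21 26
f 21 7 27
f 26 27 9
f 21 27 26
f 4 26 30
f 26 9 33
f 30 33 10
f 26 33 30
f 5 31 19
f 31 10 32
f 19 32 6
f 31 32 19
f 3 15 39
f 15 5 40
f 39 40 12
f 15 40 39
f 7 20 36
f 20 3 35
f 36 35 11
f 20 35 36
f 9 27 28
f 27 7 24
f 28 24 8
f 27 24 28
f 10 33 29
f 33 9 25
f 29 25 2
f 33 25 29
f 44 46 43
f 47 44 43
f 43 46 45
f 45 47 43
f 44 50 46
f 48 44 47
f 48 50 44
f 46 50 45
f 49 47 45
f 45 50 49
f 49 48 47
f 50 48 49
f 52 54 51
f 55 52 51
f 51 54 53
f 53 55 51
f 52 58 54
f 56 52 55
f 56 58 52
f 54 58 53
f 57 55 53
f 53 58 57
f 57 56 55
f 58 56 57
f 60 59 62
f 60 62 61
f 62 59 63
f 62 63 61
f 63 59 64
f 63 64 61
f 64 59 65
f 64 65 61
f 65 59 66
f 65 66 61
f 66 59 67
f 66 67 61
f 67 59 68
f 67 68 61
f 68 59 69
f 68 69 61
f 69 59 70
f 69 70 61
f 70 59 71
f 70 71 61
f 71 59 60
f 71 60 61

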